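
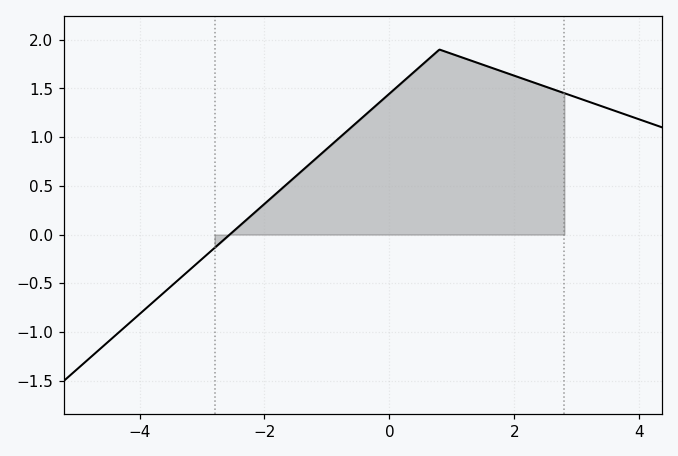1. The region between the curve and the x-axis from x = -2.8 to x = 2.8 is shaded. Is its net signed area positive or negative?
positive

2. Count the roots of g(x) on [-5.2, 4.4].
1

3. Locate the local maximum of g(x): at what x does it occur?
0.801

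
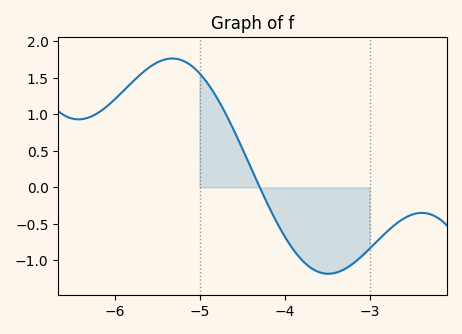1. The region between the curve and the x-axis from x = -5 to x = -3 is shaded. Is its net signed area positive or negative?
negative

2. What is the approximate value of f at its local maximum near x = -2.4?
-0.35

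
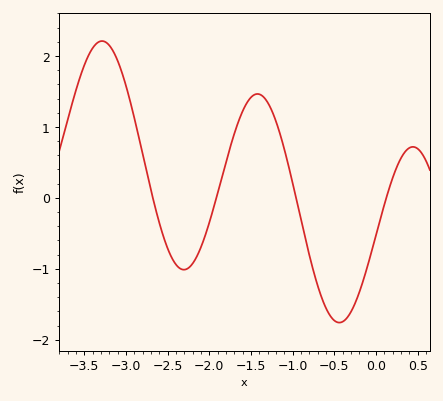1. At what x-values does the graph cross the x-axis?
-2.7, -1.9, -1, 0.1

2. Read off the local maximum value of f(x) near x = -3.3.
2.2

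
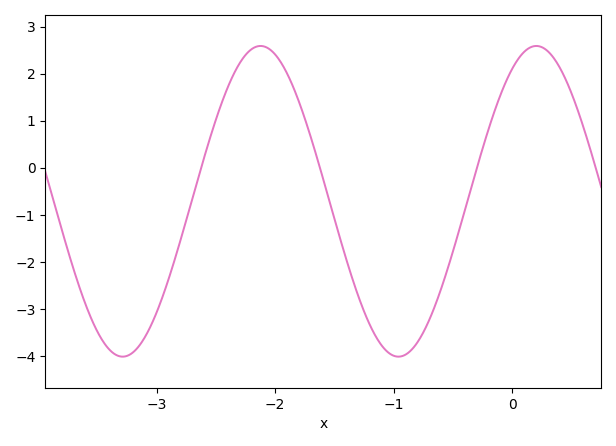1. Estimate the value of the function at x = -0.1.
1.54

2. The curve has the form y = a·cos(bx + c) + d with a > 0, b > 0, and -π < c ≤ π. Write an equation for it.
y = 3.3cos(2.7x - 0.552) - 0.71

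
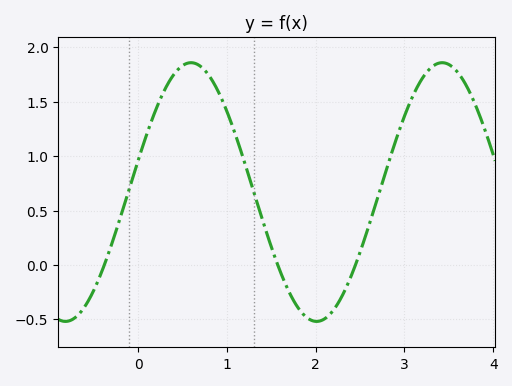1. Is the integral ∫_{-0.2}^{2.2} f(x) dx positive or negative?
positive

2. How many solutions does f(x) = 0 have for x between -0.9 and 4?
3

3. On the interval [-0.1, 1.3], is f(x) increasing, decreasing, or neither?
neither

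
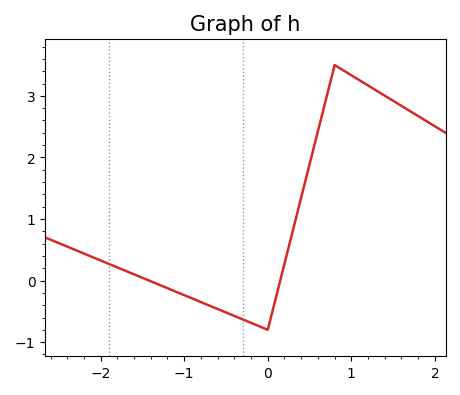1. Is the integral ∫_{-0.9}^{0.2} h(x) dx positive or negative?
negative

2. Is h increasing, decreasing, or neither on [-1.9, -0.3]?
decreasing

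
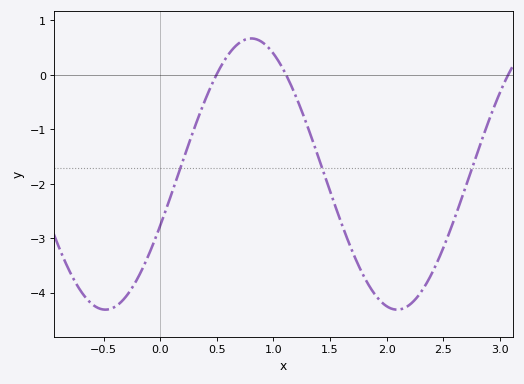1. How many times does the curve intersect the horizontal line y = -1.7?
3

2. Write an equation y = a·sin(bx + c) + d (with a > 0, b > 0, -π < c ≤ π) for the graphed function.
y = 2.49sin(2.44x - 0.392) - 1.82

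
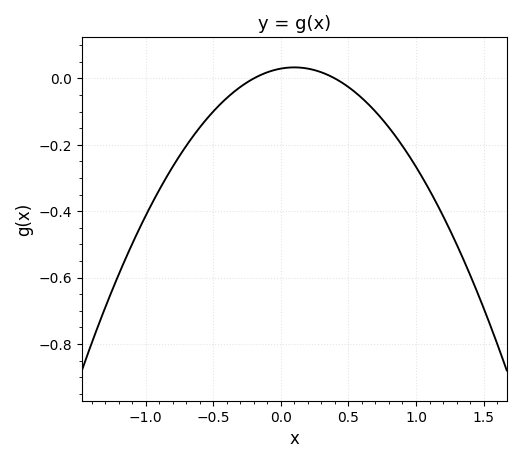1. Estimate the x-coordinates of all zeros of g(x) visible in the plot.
-0.2, 0.4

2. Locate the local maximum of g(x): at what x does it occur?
0.1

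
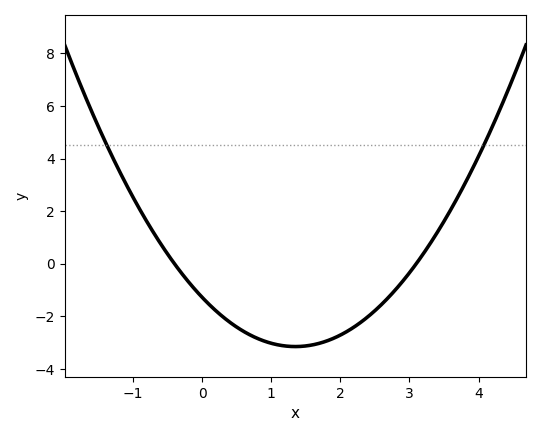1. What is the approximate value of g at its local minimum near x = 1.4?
-3.15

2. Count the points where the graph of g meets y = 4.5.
2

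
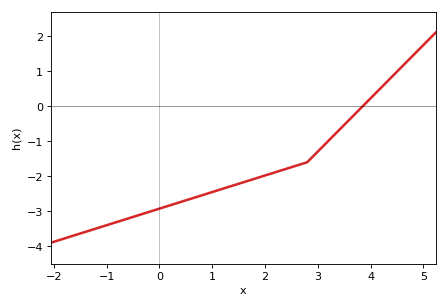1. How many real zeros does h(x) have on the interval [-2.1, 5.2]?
1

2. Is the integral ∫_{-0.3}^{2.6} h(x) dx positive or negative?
negative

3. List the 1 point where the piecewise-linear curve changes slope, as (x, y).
(2.8, -1.6)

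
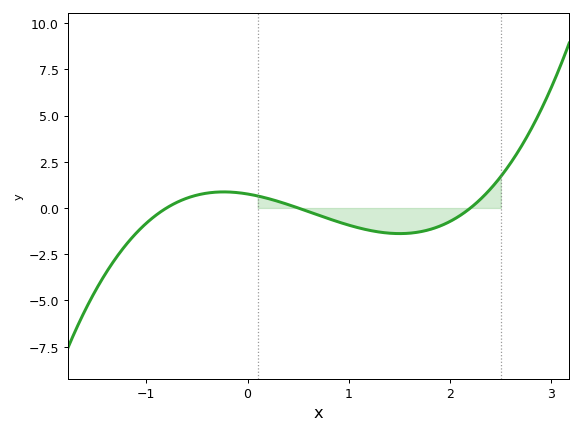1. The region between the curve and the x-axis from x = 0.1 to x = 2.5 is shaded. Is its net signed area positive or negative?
negative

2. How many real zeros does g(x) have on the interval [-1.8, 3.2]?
3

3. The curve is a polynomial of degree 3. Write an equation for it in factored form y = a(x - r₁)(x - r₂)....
y = 0.86(x + 0.8)(x - 0.5)(x - 2.2)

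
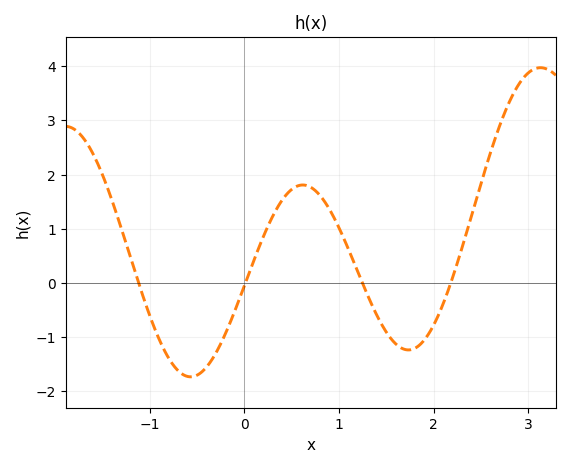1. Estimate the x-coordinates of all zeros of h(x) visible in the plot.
-1.12, 0.012, 1.25, 2.18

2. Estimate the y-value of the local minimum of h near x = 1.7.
-1.24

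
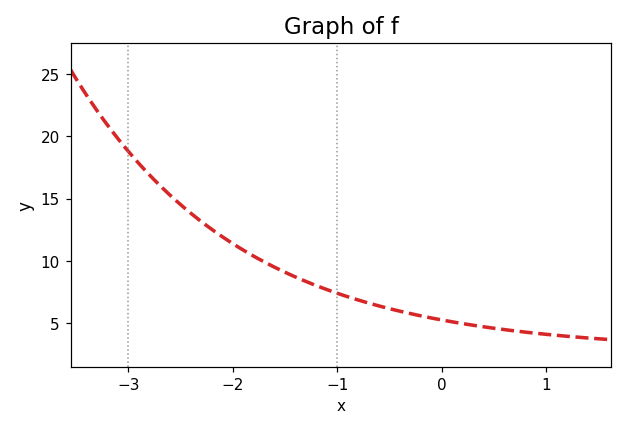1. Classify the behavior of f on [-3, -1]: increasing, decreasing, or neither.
decreasing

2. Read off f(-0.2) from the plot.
5.59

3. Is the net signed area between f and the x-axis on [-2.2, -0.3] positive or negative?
positive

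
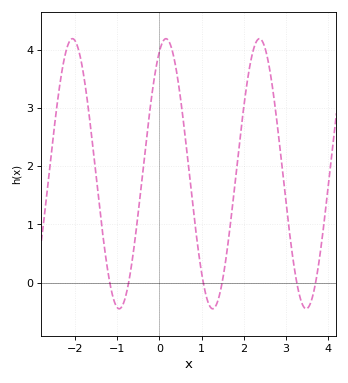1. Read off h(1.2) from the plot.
-0.415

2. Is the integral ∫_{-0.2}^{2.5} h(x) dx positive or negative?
positive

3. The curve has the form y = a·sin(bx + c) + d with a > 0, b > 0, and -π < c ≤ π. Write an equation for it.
y = 2.32sin(2.84x + 1.13) + 1.87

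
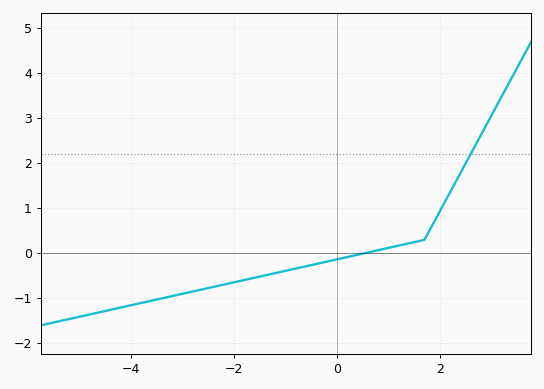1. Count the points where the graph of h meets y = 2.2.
1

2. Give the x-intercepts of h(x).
0.6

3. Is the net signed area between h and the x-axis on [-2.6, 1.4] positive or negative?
negative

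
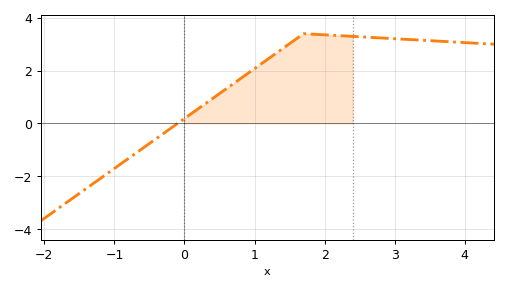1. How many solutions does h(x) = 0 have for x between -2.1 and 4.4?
1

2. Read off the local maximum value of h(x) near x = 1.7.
3.4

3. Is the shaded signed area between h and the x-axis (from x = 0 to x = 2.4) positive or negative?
positive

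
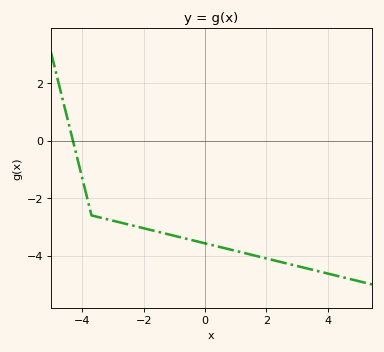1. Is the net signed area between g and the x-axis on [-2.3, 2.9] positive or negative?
negative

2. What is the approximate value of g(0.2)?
-3.62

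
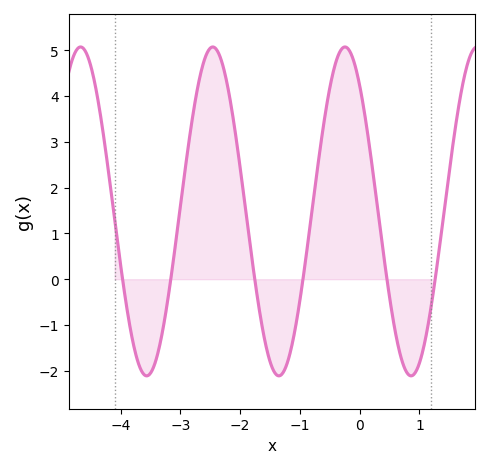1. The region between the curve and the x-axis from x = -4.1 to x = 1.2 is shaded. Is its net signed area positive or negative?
positive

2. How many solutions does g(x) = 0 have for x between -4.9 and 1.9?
6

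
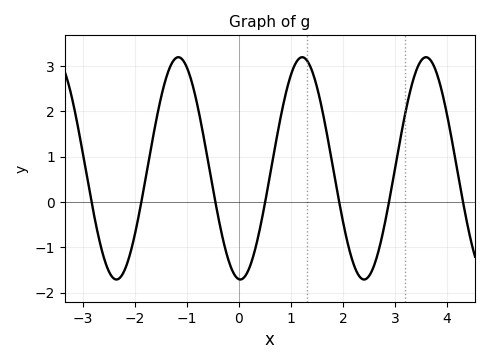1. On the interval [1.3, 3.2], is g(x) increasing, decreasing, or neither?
neither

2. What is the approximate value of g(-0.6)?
0.9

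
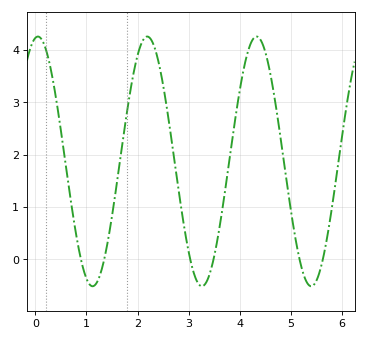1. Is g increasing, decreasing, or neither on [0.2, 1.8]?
neither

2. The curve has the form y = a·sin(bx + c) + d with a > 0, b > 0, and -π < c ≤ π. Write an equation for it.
y = 2.38sin(2.94x + 1.42) + 1.87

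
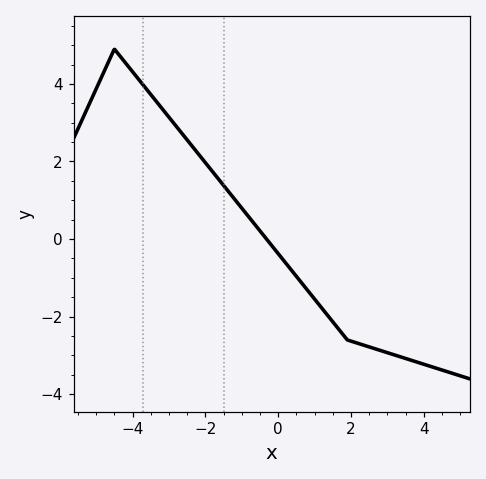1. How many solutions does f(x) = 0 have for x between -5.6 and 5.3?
1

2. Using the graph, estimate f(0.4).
-0.842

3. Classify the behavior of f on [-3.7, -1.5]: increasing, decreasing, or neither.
decreasing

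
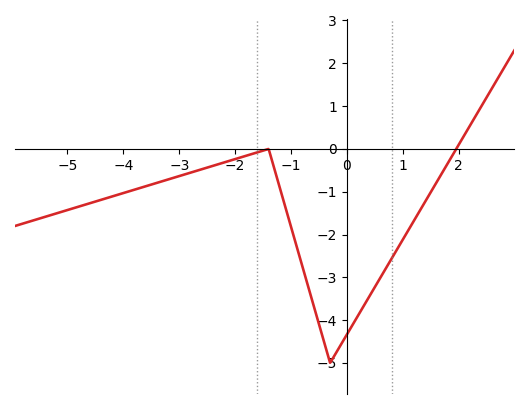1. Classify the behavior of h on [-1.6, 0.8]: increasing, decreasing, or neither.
neither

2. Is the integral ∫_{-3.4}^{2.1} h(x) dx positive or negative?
negative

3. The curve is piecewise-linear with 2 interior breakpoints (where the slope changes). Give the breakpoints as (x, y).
(-1.4, 0); (-0.3, -5)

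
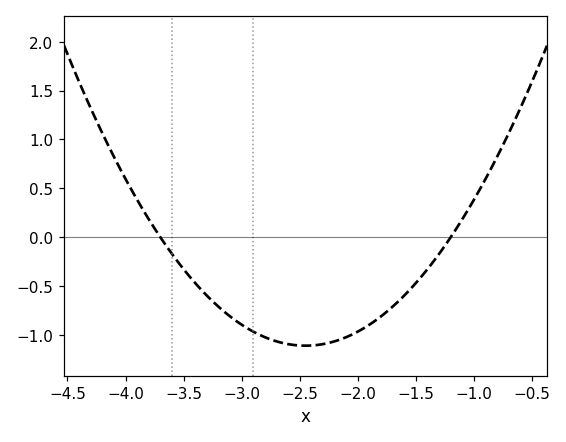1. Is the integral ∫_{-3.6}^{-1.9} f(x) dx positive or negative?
negative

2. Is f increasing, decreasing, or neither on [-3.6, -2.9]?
decreasing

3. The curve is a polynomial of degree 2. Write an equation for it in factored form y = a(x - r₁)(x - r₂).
y = 0.71(x + 3.7)(x + 1.2)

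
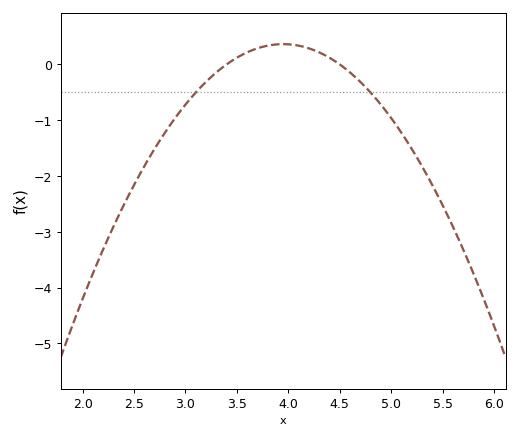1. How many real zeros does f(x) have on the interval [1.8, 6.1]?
2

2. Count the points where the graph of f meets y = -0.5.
2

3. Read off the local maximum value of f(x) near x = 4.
0.4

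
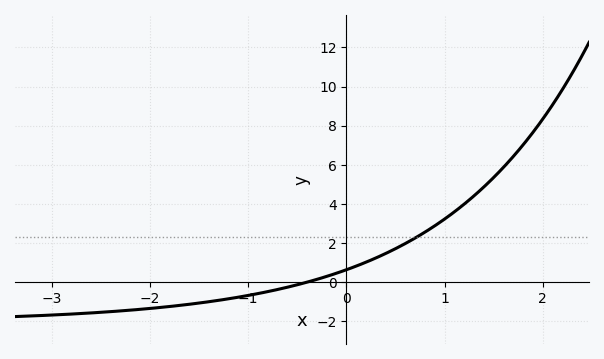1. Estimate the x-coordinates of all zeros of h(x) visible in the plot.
-0.4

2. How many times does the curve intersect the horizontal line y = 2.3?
1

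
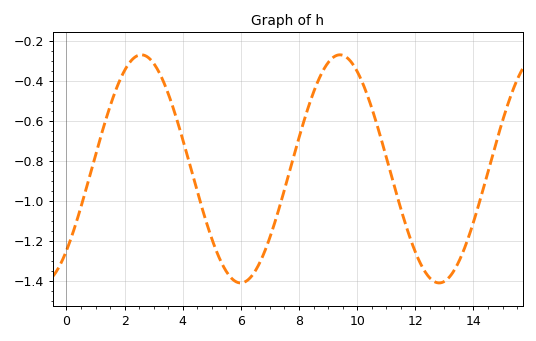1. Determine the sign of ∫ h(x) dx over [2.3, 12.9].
negative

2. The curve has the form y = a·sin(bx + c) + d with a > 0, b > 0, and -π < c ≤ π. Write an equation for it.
y = 0.57sin(0.92x - 0.8) - 0.84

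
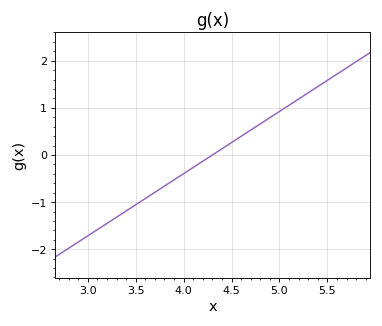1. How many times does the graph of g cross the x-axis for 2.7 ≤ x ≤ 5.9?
1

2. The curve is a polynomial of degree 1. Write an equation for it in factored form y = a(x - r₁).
y = 1.32(x - 4.3)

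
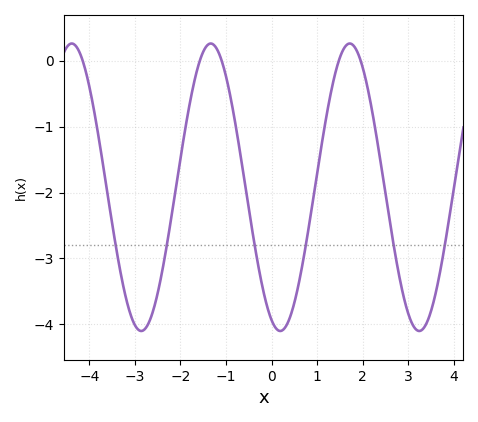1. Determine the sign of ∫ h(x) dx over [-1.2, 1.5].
negative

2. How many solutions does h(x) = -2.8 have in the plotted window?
6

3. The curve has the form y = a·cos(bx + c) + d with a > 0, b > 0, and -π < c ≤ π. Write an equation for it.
y = 2.18cos(2.06x + 2.75) - 1.92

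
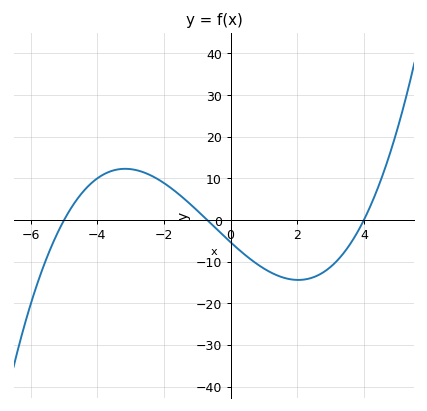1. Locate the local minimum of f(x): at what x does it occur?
2.03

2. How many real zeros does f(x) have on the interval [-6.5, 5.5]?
3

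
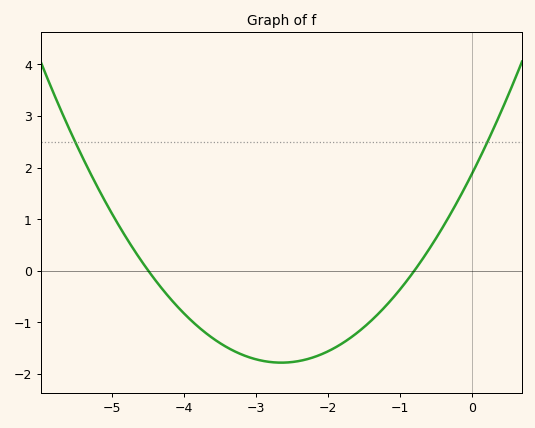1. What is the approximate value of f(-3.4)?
-1.5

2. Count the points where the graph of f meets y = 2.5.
2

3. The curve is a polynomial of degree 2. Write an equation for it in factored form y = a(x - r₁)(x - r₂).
y = 0.52(x + 4.5)(x + 0.8)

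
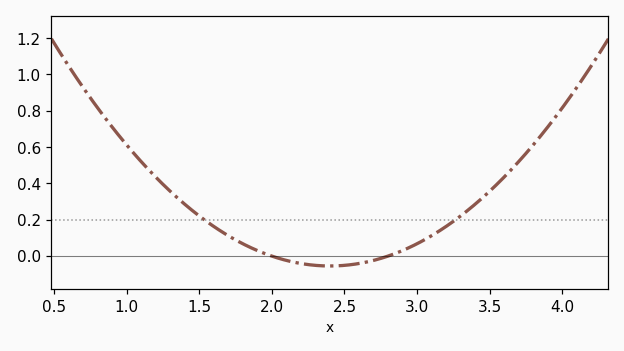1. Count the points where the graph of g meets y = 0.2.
2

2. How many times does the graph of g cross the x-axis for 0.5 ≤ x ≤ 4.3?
2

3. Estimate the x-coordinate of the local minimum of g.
2.4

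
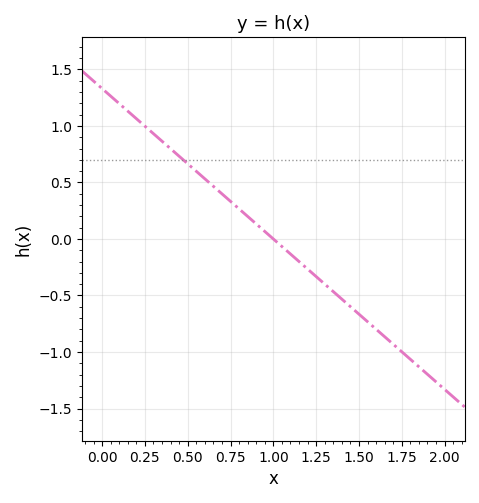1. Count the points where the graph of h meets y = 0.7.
1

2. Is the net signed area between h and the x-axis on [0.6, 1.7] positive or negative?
negative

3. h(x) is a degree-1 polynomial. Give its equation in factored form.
y = -1.33(x - 1)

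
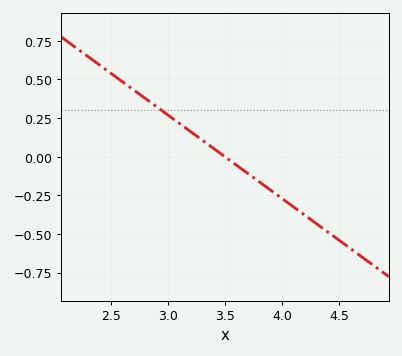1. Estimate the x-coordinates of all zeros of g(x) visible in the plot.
3.5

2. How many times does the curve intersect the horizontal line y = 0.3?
1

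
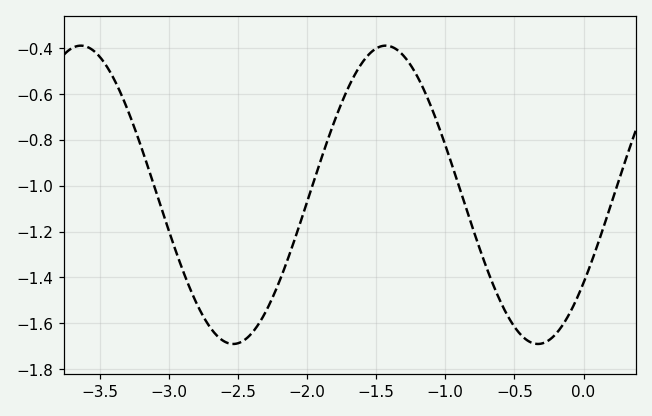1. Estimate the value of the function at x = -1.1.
-0.66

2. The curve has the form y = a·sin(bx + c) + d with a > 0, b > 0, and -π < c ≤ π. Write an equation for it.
y = 0.65sin(2.9x - 0.63) - 1.04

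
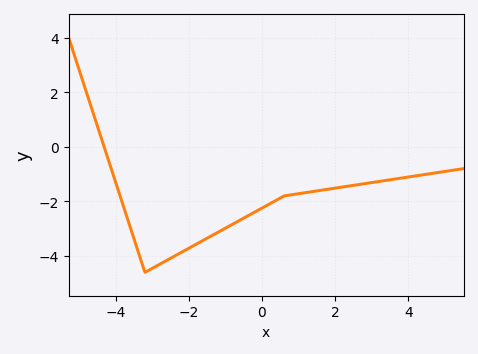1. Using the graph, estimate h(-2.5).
-4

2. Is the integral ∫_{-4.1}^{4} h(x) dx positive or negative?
negative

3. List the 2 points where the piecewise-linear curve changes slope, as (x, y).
(-3.2, -4.6); (0.6, -1.8)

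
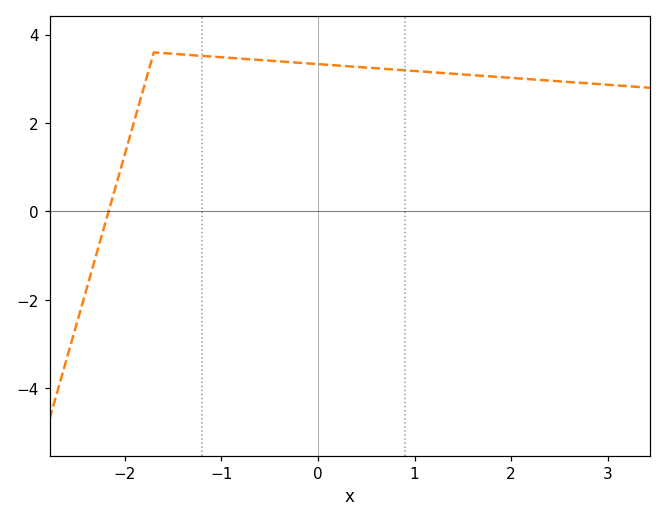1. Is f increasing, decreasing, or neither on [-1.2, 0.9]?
decreasing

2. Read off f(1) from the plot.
3.18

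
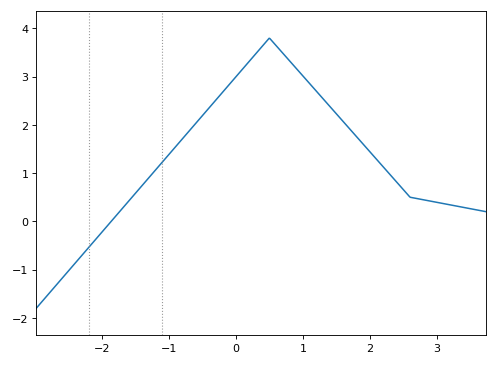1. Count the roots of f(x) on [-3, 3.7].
1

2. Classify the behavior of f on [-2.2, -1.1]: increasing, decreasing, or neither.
increasing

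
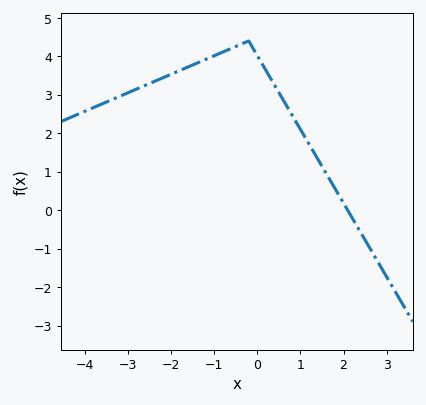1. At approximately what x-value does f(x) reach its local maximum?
-0.2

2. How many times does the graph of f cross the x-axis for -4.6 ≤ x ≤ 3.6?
1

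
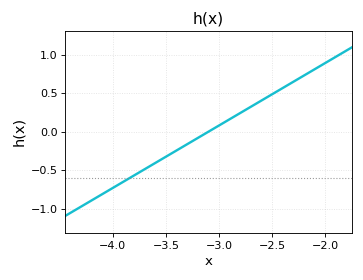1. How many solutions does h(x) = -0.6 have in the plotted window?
1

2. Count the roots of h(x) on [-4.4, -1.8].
1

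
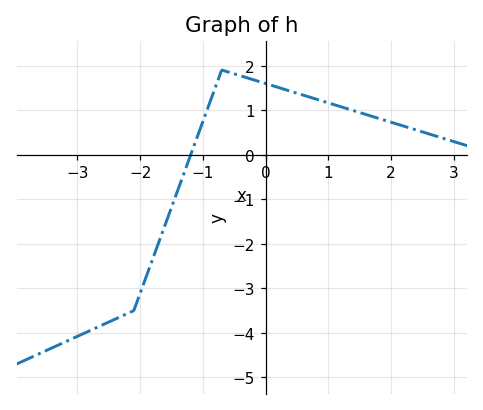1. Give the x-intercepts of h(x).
-1.2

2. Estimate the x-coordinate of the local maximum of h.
-0.7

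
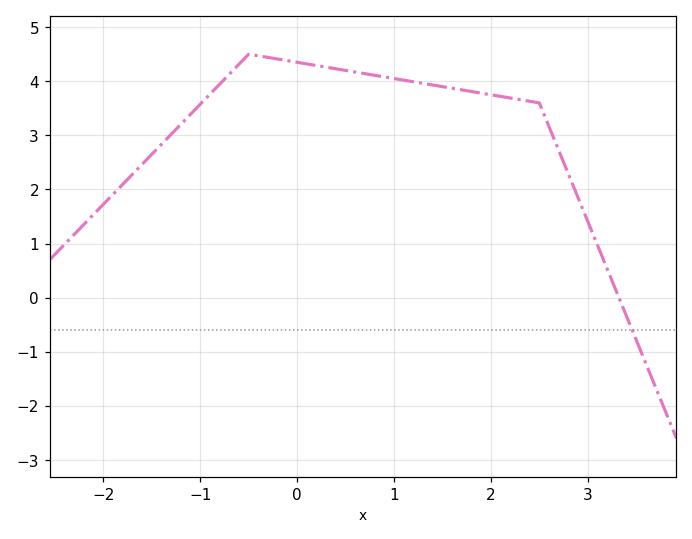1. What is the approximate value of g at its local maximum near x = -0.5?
4.5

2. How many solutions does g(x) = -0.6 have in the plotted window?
1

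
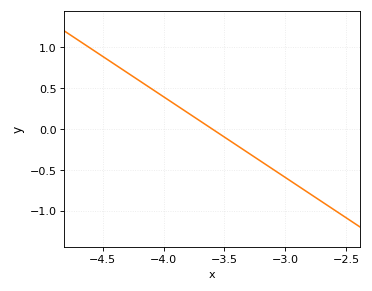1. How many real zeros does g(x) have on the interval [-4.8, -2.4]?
1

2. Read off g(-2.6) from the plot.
-1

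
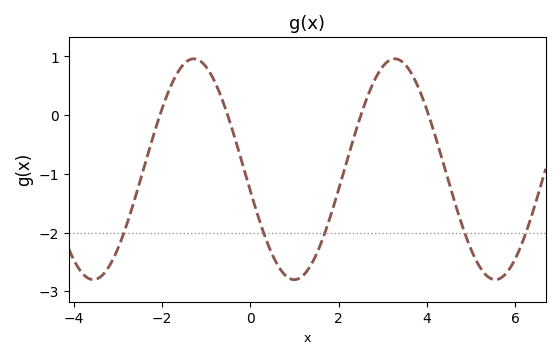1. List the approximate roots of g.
-2.05, -0.515, 2.5, 4.04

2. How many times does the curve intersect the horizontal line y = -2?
5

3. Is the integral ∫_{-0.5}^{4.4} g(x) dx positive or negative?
negative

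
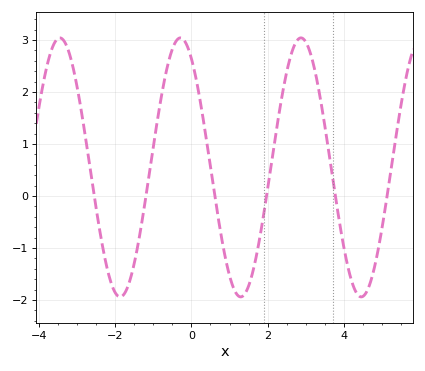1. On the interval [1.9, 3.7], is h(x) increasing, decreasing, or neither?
neither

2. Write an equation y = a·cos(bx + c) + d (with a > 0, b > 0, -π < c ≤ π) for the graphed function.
y = 2.49cos(2x + 0.57) + 0.55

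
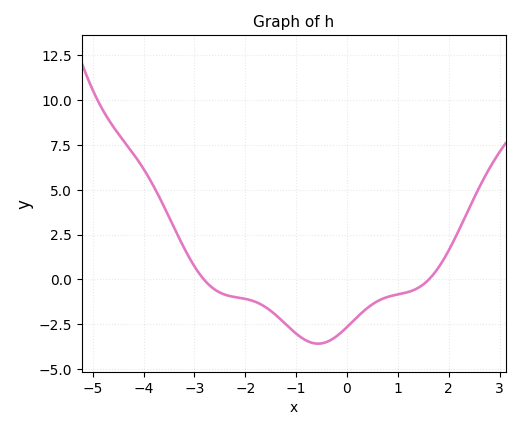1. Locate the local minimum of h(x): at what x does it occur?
-0.568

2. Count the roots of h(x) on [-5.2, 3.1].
2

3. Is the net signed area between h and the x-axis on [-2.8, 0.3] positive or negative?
negative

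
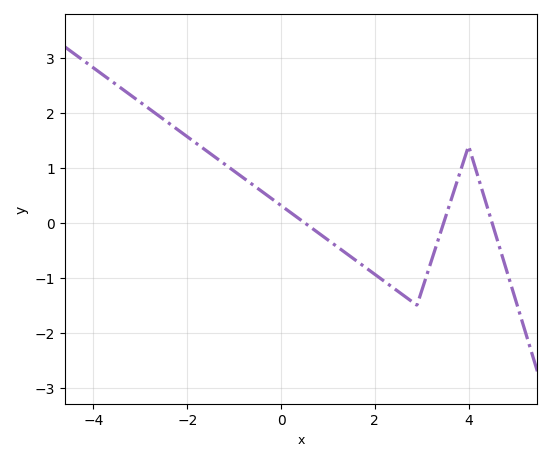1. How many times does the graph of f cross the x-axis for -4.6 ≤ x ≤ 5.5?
3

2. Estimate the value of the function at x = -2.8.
2.07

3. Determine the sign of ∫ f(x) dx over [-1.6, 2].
positive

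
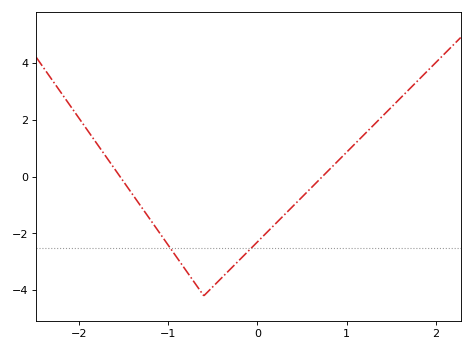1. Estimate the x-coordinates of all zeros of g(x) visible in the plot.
-1.5, 0.7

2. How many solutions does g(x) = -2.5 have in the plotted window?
2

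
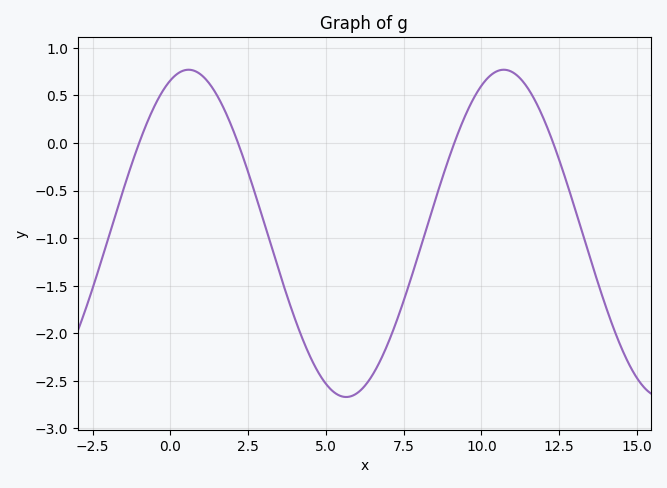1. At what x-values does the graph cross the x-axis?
-1.01, 2.17, 9.13, 12.3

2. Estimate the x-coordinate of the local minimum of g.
5.65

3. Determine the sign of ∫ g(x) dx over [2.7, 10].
negative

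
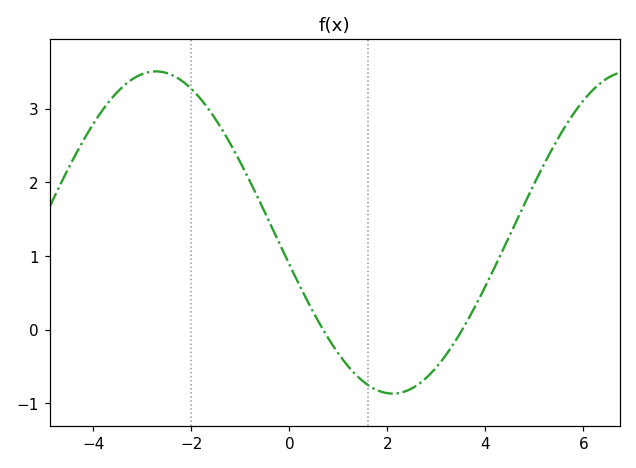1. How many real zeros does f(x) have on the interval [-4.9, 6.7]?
2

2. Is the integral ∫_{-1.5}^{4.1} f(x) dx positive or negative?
positive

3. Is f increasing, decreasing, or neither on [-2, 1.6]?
decreasing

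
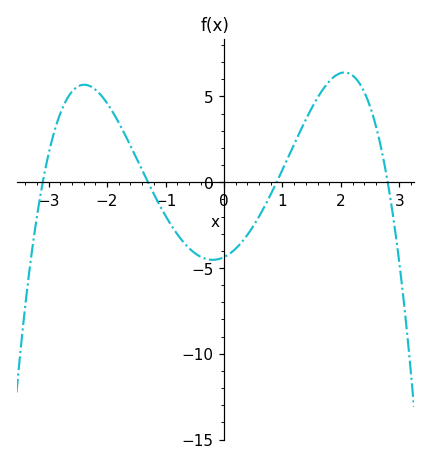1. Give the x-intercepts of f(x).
-3.1, -1.3, 0.9, 2.8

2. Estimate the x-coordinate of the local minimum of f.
-0.2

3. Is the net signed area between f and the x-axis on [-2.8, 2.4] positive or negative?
positive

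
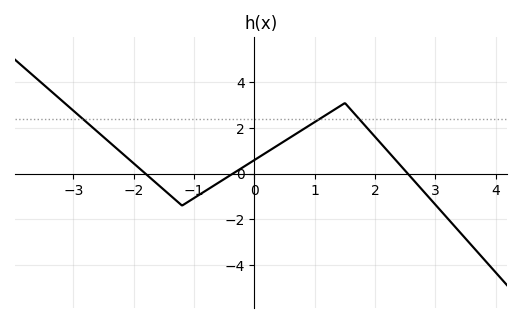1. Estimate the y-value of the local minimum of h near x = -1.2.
-1.4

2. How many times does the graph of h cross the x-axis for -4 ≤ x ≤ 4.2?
3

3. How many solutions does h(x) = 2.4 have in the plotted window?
3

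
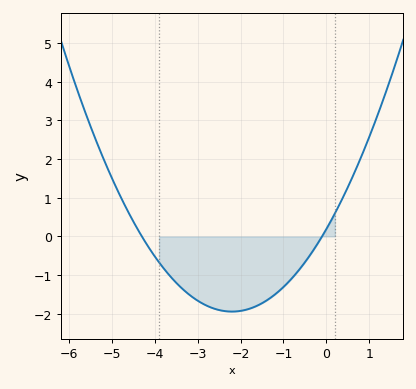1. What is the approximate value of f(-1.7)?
-1.8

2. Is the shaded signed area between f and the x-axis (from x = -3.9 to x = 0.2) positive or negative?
negative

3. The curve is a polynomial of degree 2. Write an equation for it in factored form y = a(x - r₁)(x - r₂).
y = 0.44(x + 4.3)(x + 0.1)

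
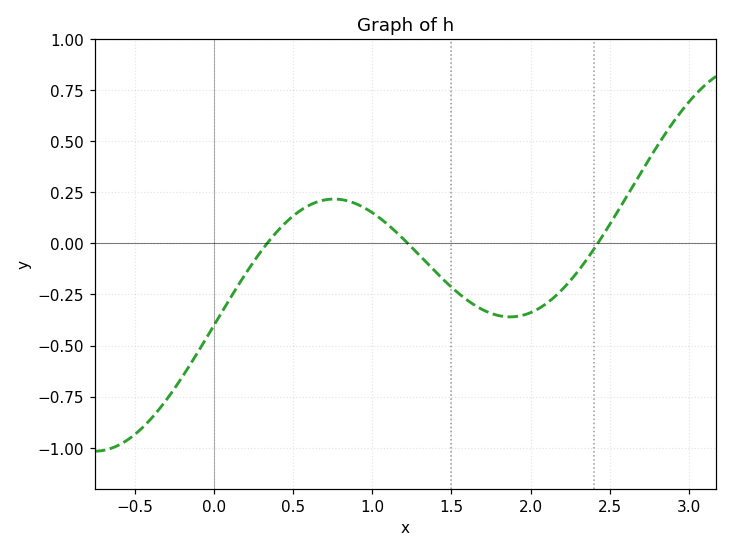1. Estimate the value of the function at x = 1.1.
0.1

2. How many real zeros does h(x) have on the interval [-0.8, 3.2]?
3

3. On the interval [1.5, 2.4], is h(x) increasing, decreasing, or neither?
neither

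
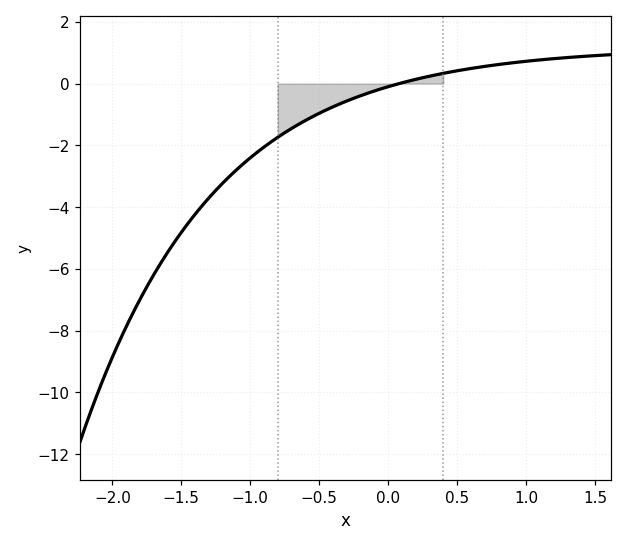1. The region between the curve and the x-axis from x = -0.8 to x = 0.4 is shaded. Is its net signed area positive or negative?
negative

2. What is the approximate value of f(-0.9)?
-2.05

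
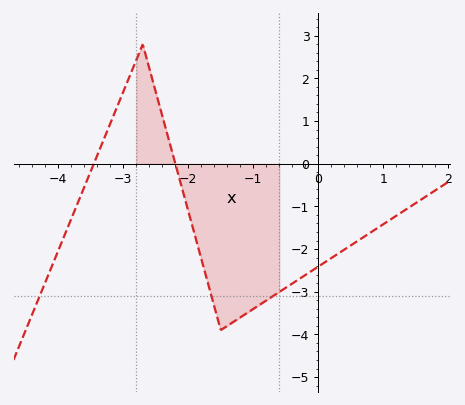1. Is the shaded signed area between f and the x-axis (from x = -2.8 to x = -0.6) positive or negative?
negative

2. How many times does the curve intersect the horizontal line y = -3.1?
3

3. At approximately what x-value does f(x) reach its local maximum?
-2.7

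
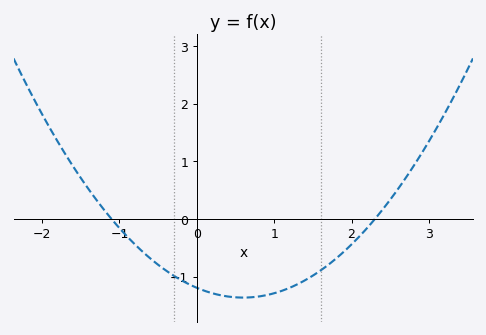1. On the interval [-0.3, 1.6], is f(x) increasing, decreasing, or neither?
neither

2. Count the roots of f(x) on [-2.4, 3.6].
2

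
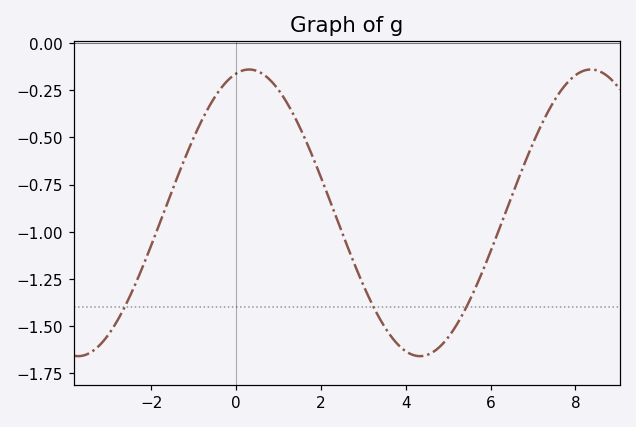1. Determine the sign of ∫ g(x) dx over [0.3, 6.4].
negative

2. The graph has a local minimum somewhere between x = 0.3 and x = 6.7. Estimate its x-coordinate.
4.34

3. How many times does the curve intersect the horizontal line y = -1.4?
3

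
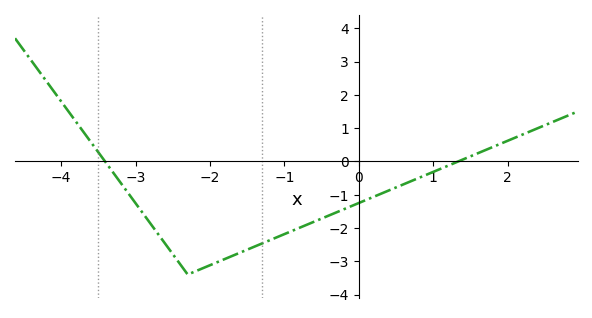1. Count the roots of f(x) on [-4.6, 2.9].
2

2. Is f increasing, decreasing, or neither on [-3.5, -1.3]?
neither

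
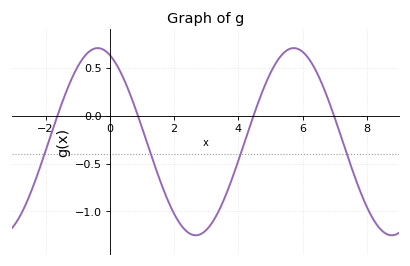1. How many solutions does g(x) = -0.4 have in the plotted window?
4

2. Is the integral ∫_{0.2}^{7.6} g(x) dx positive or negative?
negative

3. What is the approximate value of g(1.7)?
-0.8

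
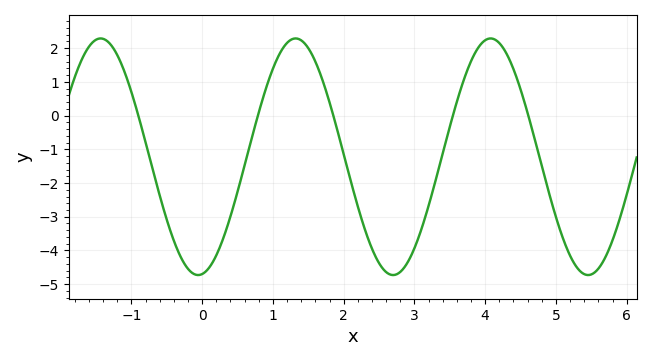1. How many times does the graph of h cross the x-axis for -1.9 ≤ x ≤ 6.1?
5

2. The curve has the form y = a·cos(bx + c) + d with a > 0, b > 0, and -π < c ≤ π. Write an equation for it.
y = 3.51cos(2.28x - 3.01) - 1.22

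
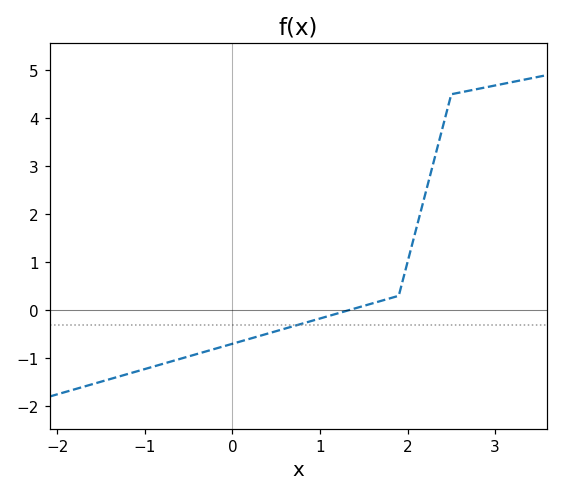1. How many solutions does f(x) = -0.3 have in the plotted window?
1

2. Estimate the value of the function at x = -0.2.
-0.806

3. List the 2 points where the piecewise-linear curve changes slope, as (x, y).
(1.9, 0.3); (2.5, 4.5)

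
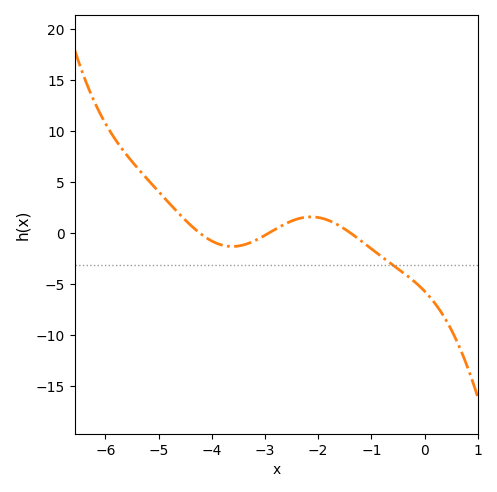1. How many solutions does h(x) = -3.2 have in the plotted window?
1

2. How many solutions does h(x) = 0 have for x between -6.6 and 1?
3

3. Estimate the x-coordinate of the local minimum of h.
-3.62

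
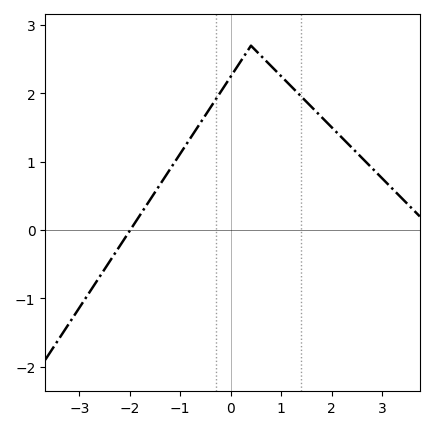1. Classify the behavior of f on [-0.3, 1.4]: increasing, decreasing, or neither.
neither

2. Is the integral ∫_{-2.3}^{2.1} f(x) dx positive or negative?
positive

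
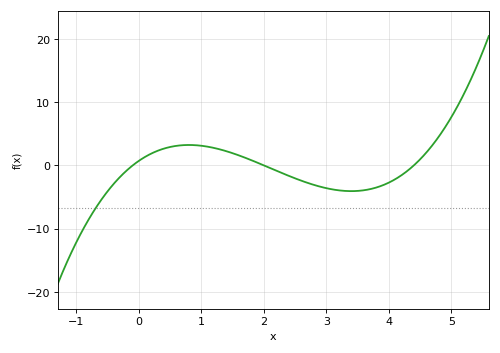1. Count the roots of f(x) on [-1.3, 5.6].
3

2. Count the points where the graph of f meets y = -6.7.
1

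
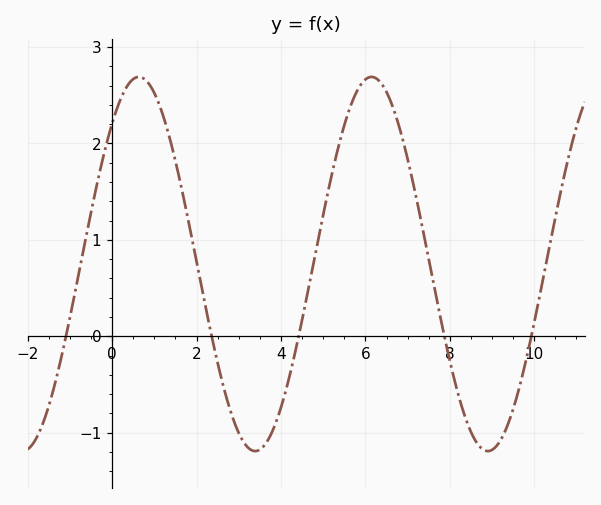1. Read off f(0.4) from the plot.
2.62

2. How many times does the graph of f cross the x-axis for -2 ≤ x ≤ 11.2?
5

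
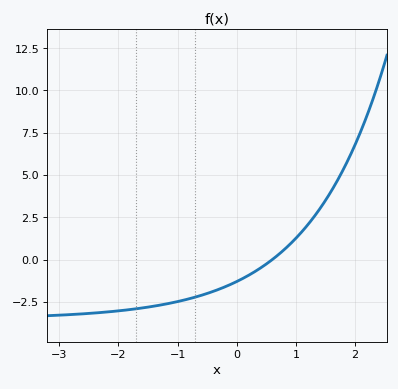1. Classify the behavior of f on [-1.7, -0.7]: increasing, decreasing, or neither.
increasing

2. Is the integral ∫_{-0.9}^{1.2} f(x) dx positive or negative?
negative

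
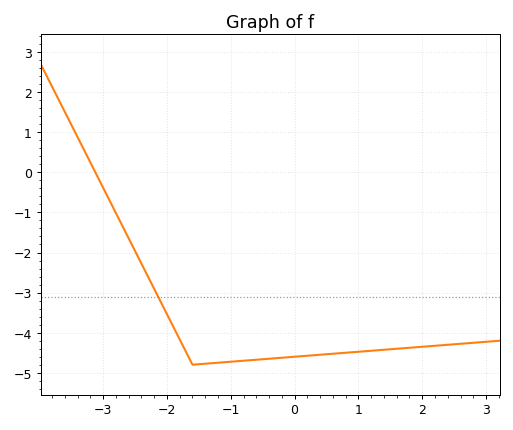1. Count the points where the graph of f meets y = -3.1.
1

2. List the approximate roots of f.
-3.12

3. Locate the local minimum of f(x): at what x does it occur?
-1.6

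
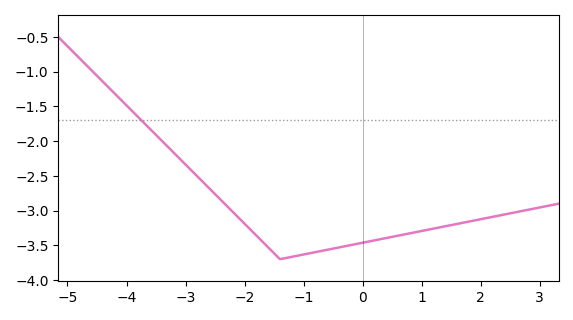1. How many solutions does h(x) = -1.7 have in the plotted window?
1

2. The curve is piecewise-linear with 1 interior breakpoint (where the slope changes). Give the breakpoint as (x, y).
(-1.4, -3.7)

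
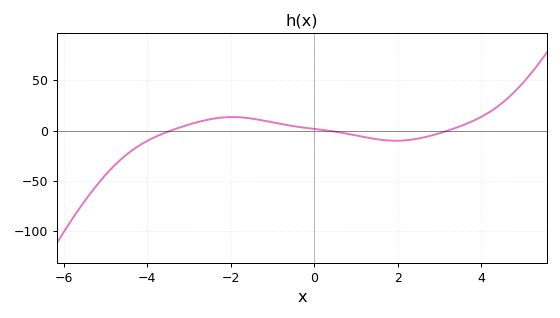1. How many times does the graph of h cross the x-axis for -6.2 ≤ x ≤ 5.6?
3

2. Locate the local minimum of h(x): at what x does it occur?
1.96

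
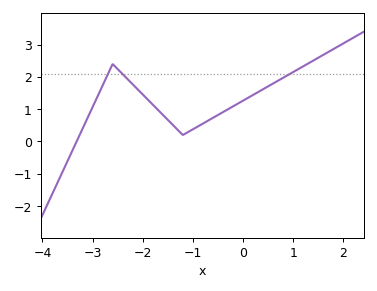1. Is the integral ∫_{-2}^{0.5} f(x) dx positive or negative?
positive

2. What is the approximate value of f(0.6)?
1.8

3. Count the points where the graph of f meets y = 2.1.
3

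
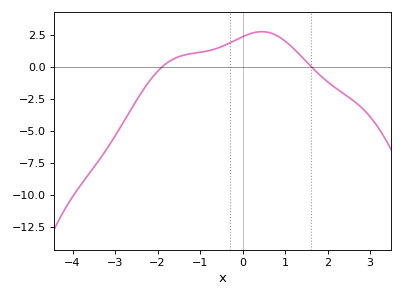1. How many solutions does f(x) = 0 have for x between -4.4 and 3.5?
2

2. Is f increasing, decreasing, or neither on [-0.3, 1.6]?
neither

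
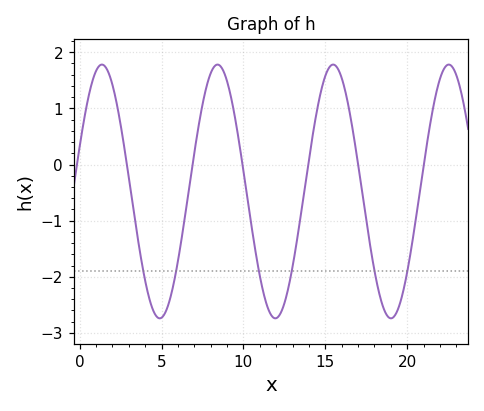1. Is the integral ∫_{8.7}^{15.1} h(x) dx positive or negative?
negative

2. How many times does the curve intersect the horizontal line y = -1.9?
6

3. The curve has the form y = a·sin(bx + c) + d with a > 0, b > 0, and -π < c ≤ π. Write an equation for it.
y = 2.26sin(0.89x + 0.36) - 0.48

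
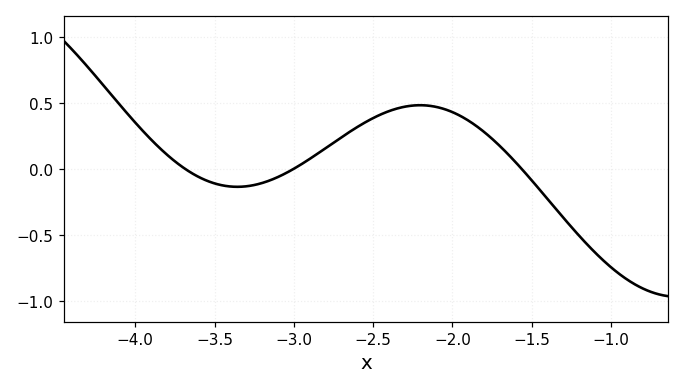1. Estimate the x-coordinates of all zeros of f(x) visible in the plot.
-3.68, -3, -1.56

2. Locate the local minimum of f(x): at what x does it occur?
-3.36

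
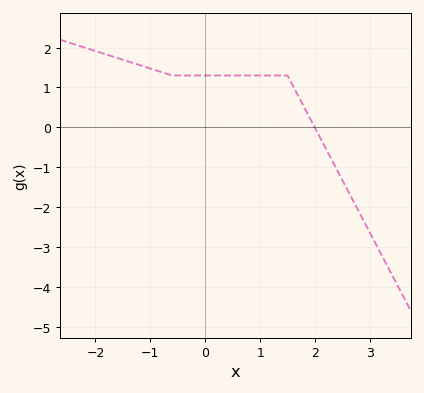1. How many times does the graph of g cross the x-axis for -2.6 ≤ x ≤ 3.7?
1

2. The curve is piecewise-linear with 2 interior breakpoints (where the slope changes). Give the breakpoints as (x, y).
(-0.6, 1.3); (1.5, 1.3)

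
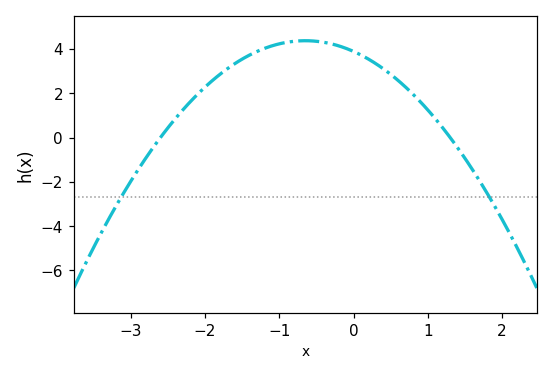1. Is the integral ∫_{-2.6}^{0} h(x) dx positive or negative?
positive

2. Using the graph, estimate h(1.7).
-1.98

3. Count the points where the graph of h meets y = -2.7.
2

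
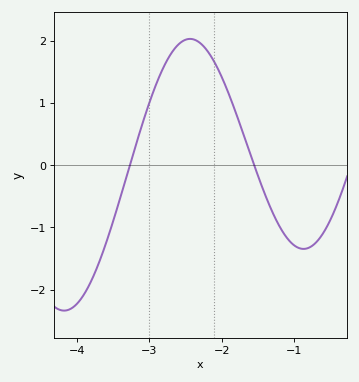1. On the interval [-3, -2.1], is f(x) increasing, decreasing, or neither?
neither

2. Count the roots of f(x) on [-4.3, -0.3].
2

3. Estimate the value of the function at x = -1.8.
0.83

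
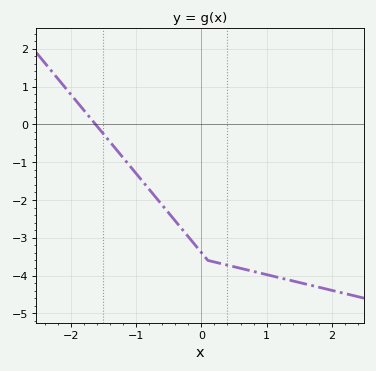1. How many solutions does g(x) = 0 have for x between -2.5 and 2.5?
1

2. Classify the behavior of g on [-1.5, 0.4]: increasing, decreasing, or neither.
decreasing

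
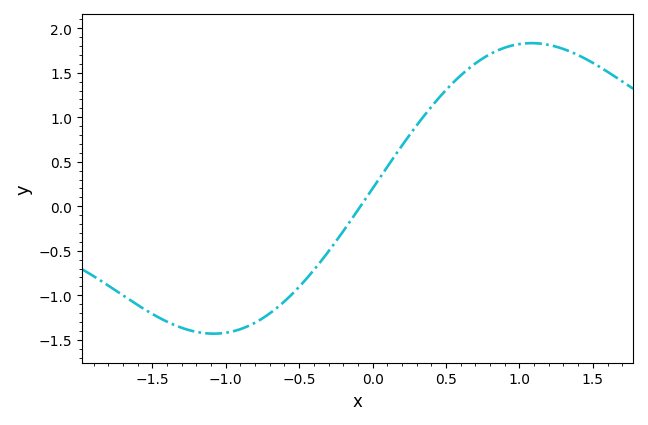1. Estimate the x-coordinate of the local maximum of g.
1.08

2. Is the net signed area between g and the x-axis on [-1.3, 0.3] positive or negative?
negative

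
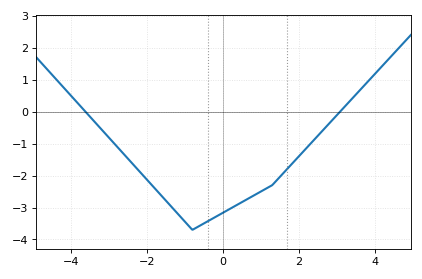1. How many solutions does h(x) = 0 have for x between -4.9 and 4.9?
2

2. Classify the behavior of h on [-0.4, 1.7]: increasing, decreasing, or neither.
increasing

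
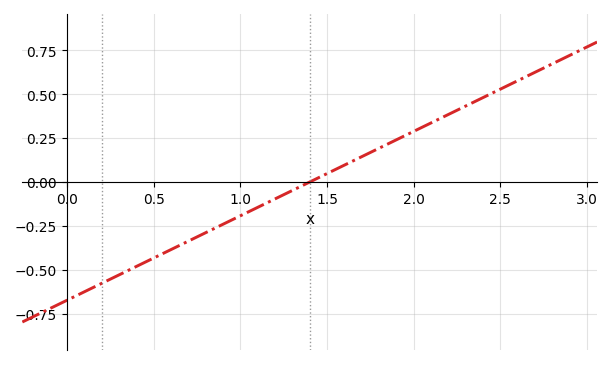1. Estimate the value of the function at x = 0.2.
-0.58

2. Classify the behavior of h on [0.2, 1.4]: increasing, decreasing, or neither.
increasing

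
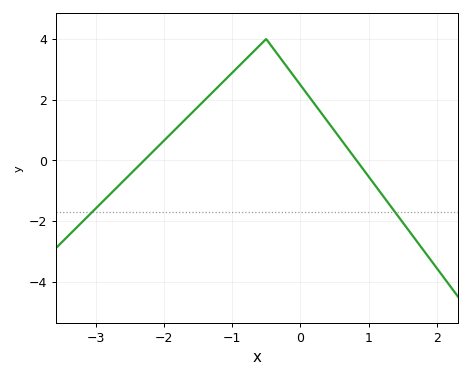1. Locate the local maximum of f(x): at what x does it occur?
-0.5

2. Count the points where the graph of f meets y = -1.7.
2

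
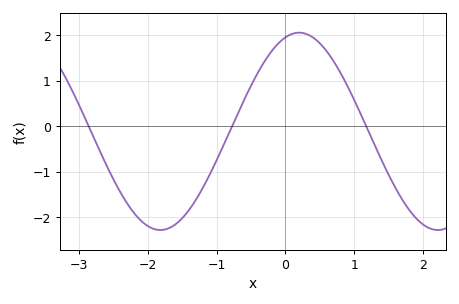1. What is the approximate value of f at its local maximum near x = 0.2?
2.06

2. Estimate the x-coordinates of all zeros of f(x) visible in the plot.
-2.86, -0.776, 1.17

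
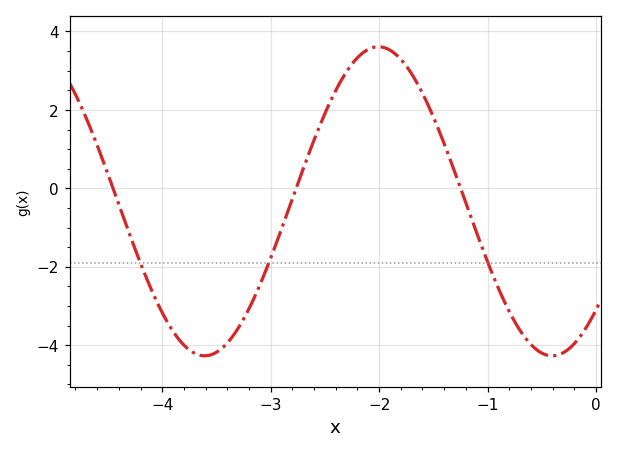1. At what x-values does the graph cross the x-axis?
-4.45, -2.76, -1.25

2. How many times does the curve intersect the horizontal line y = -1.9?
3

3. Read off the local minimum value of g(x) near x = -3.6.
-4.27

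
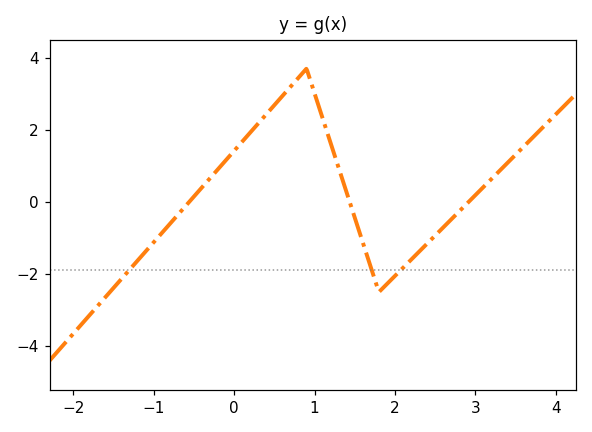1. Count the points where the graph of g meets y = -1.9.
3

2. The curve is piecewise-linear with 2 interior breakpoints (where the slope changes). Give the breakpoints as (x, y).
(0.9, 3.7); (1.8, -2.5)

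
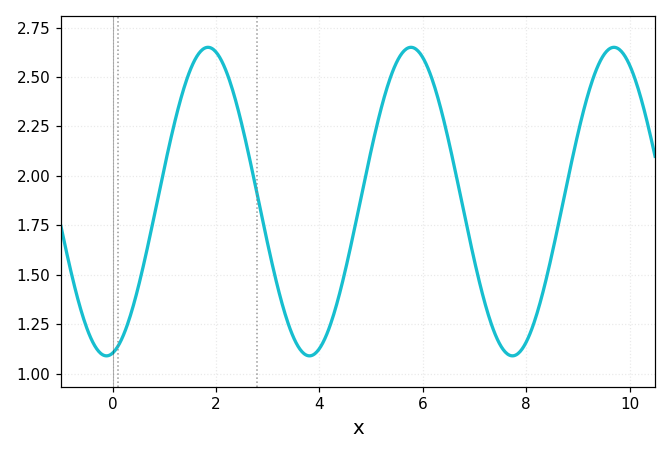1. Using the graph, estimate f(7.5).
1.14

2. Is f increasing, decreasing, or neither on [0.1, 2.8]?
neither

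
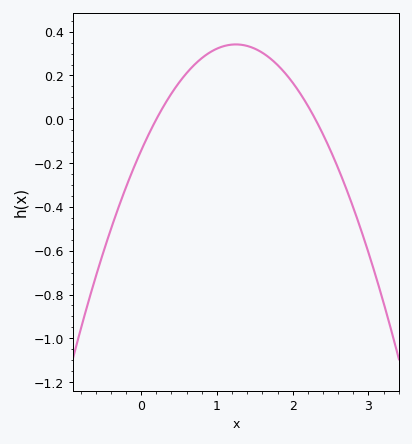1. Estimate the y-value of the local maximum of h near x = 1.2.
0.34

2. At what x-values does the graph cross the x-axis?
0.2, 2.3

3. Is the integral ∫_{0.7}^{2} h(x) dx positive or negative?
positive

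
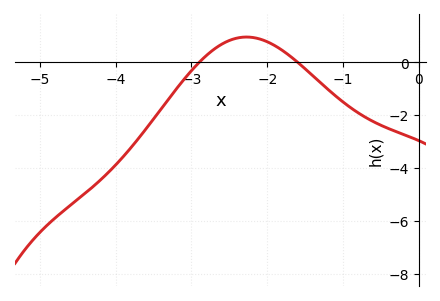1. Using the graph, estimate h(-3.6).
-2.51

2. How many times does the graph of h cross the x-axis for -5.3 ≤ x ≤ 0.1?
2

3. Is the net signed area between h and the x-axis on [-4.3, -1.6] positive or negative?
negative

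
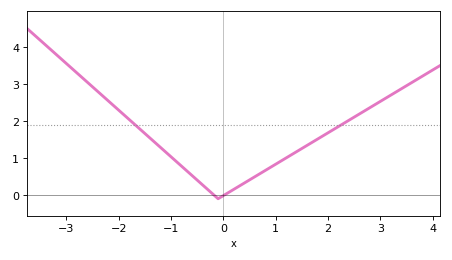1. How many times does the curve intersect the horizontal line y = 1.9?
2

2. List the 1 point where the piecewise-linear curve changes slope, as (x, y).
(-0.1, -0.1)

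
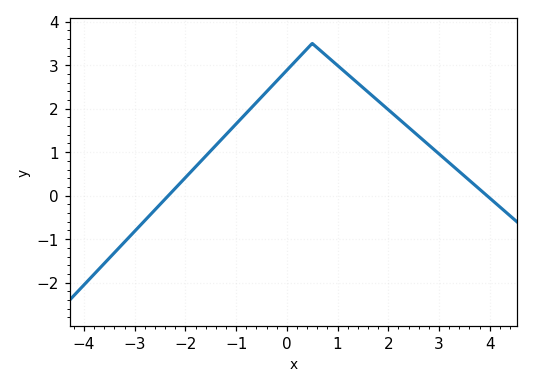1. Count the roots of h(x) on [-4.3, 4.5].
2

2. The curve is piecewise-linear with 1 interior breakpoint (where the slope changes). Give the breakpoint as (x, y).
(0.5, 3.5)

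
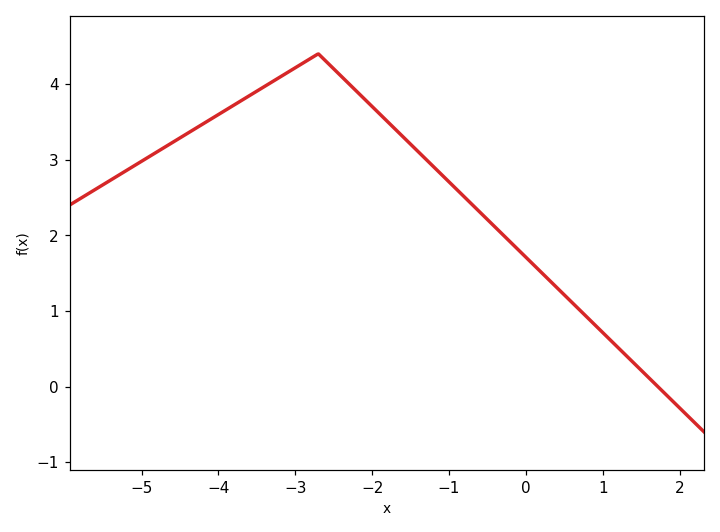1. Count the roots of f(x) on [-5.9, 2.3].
1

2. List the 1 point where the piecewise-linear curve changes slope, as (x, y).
(-2.7, 4.4)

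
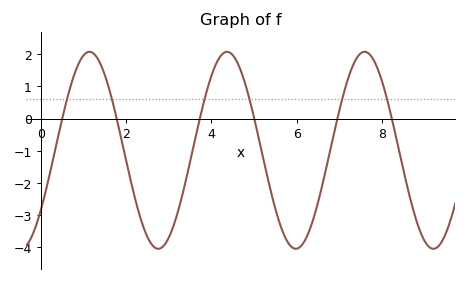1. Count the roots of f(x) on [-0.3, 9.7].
6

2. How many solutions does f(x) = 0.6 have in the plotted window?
6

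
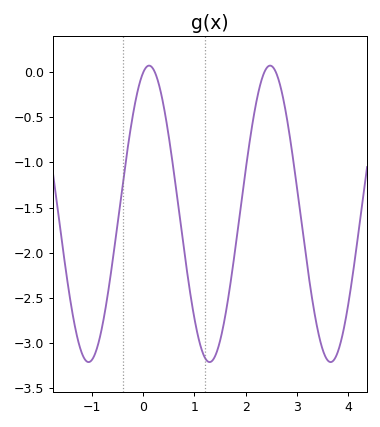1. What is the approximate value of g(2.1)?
-0.7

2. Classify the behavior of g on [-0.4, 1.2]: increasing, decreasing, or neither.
neither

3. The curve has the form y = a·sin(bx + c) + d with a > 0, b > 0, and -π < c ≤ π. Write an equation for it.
y = 1.64sin(2.7x + 1.3) - 1.57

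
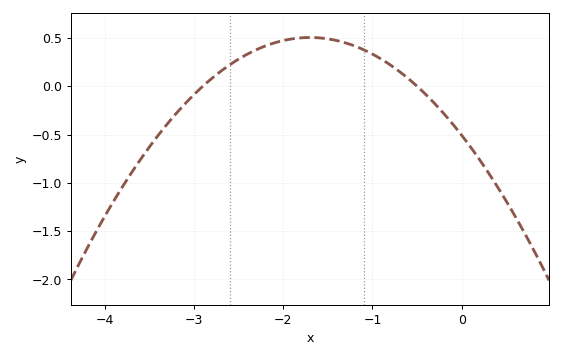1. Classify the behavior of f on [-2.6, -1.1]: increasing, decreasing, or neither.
neither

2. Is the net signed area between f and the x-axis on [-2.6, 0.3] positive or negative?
positive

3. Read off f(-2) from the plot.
0.473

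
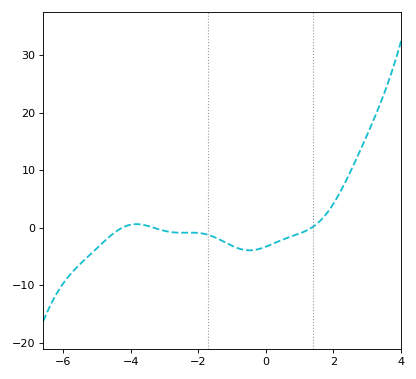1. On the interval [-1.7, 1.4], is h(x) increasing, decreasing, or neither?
neither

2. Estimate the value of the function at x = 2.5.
9.61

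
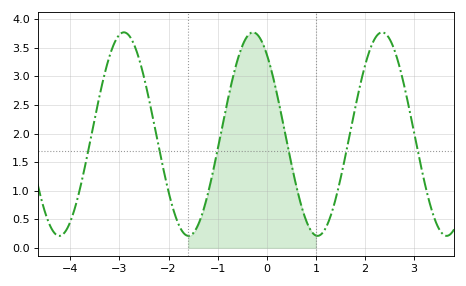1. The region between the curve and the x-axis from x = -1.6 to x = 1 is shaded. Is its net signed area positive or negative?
positive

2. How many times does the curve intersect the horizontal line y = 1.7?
6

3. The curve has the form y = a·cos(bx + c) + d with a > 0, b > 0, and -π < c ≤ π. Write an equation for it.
y = 1.78cos(2.4x + 0.67) + 1.99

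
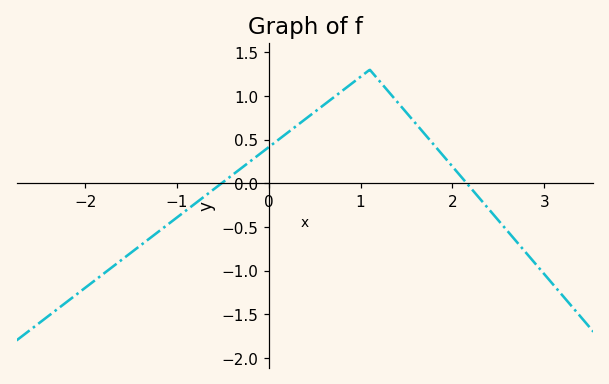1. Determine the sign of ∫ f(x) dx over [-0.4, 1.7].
positive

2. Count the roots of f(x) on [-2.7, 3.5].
2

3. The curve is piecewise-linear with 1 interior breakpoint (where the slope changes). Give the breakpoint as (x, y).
(1.1, 1.3)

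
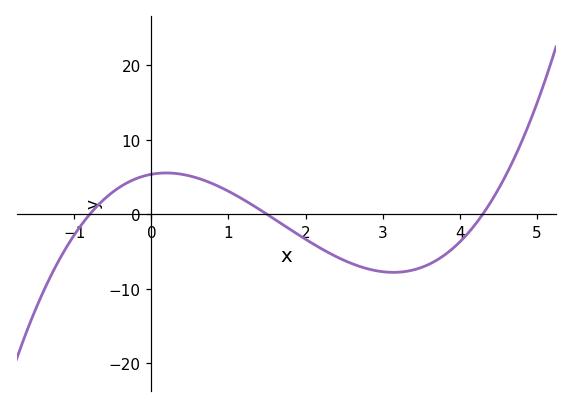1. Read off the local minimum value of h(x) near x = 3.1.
-8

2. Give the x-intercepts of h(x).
-0.8, 1.5, 4.3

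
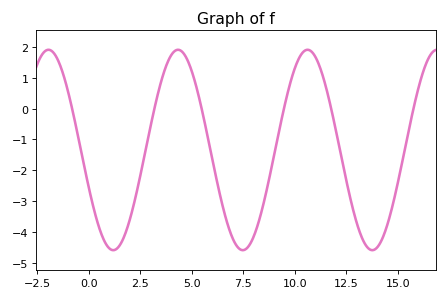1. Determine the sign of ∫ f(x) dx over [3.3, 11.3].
negative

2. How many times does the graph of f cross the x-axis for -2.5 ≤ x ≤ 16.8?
6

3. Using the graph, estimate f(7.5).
-4.59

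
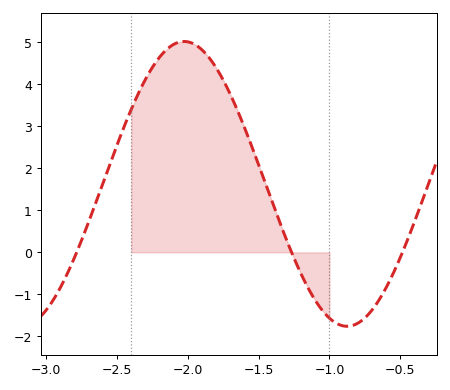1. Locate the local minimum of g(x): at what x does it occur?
-0.9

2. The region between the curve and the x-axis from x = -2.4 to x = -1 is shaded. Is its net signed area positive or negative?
positive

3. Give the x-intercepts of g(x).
-2.8, -1.25, -0.5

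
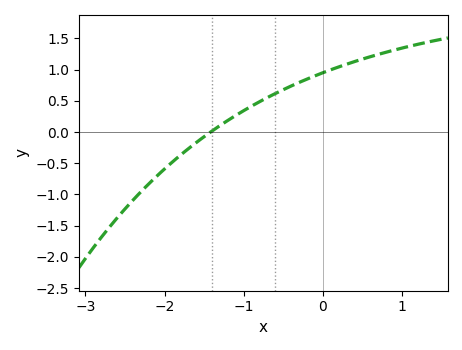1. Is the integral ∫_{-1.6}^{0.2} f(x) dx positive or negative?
positive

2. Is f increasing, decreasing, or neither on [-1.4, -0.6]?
increasing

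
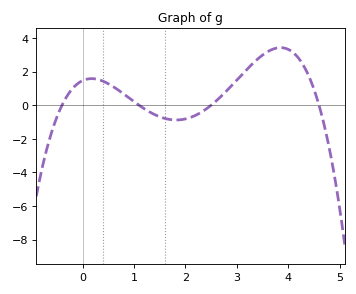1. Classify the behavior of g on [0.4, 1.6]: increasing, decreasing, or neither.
decreasing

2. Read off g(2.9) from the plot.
1.17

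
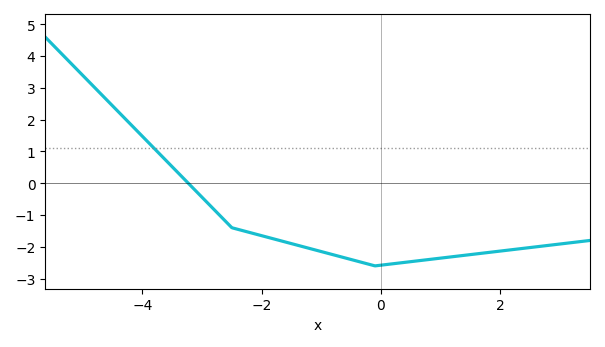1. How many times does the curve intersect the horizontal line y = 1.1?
1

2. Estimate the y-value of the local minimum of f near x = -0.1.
-2.6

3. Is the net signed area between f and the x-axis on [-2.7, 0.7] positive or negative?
negative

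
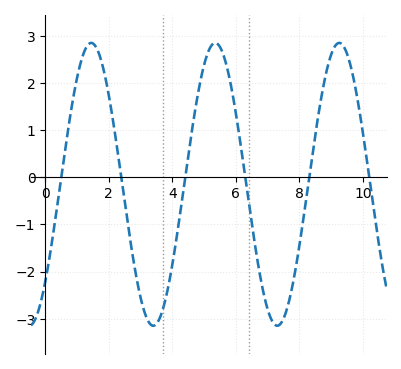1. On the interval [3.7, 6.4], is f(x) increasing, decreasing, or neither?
neither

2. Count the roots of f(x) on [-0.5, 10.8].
6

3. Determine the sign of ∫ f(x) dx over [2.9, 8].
negative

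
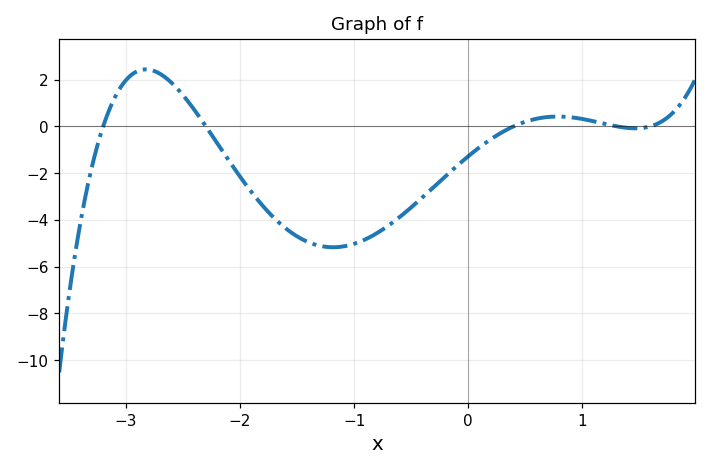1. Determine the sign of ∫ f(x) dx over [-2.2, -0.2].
negative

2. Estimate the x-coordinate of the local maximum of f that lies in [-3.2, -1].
-2.83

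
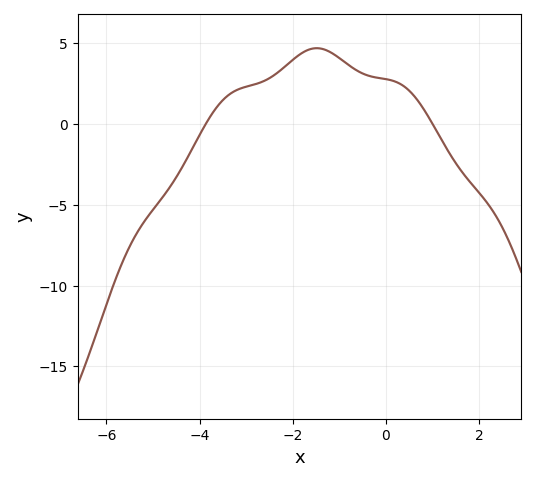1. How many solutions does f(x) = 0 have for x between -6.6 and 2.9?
2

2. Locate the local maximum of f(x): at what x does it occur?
-1.49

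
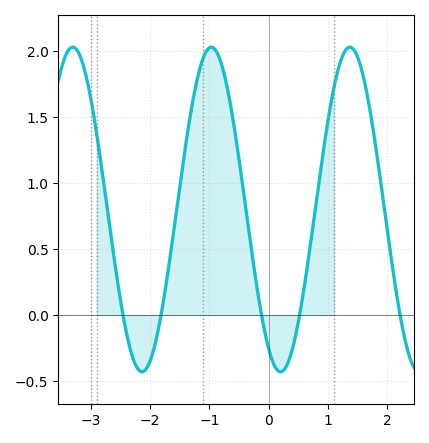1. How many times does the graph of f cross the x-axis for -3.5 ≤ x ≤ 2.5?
5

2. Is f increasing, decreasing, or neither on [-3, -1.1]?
neither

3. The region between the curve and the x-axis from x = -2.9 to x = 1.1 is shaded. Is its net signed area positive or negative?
positive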